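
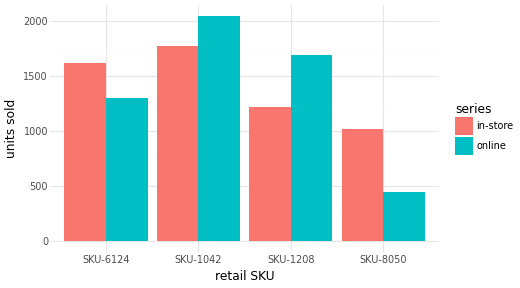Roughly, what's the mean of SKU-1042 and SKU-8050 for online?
(2000 + 400) / 2 ≈ 1200.

≈ 1200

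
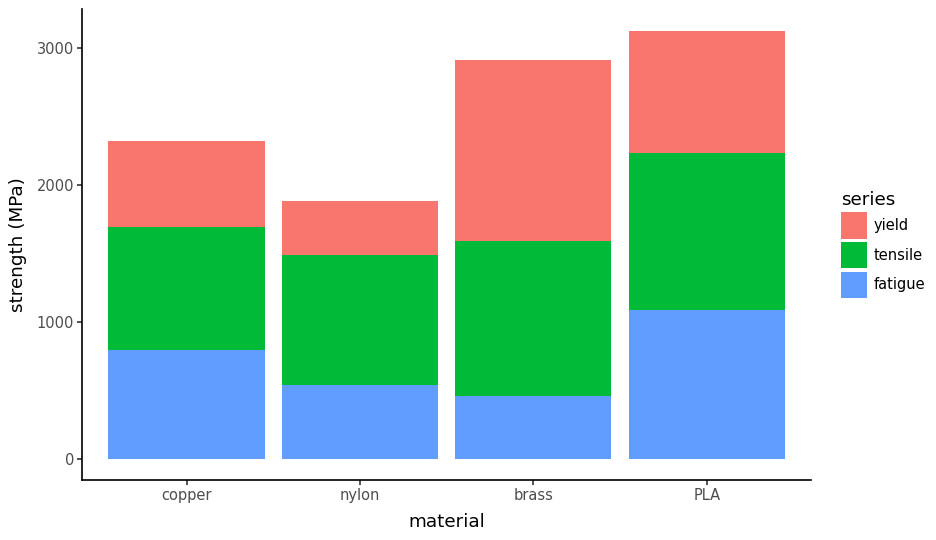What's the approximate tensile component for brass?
≈ 1000

tensile top ≈ 1500, bottom ≈ 500; segment ≈ 1000.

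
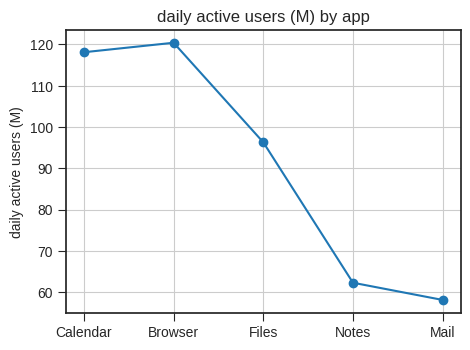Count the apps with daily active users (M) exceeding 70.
3

Above 70: Calendar, Browser, Files.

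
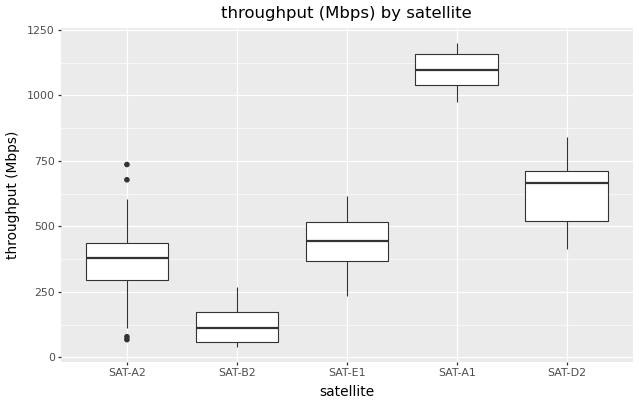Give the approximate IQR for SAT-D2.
Q3 ≈ 700, Q1 ≈ 500; IQR ≈ 200.

≈ 200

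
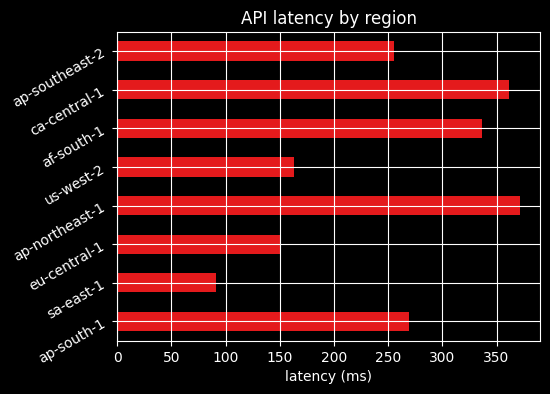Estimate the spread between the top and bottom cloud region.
≈ 250

Max ap-northeast-1 ≈ 350, min sa-east-1 ≈ 100; range ≈ 250.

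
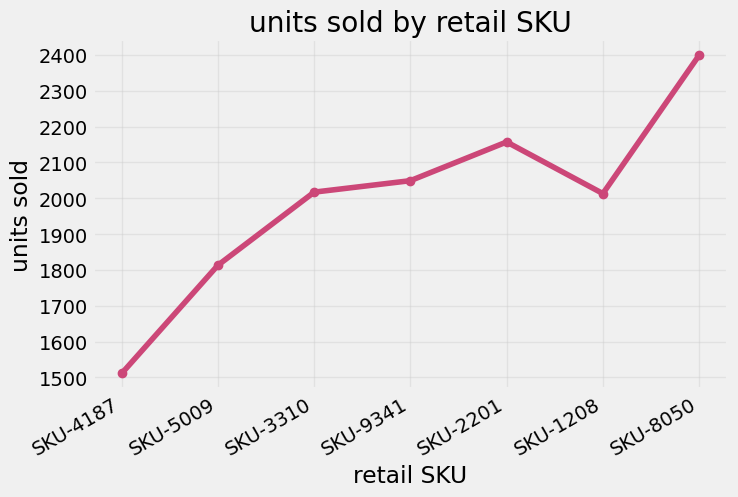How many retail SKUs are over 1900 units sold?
5

Above 1900: SKU-3310, SKU-9341, SKU-2201, SKU-1208, SKU-8050.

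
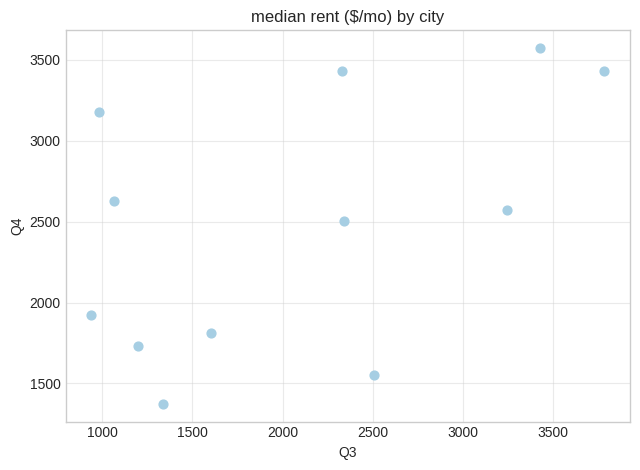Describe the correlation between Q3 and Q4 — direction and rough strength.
positive, moderate

Points are positively correlated; moderate (|r| ≈ 0.5).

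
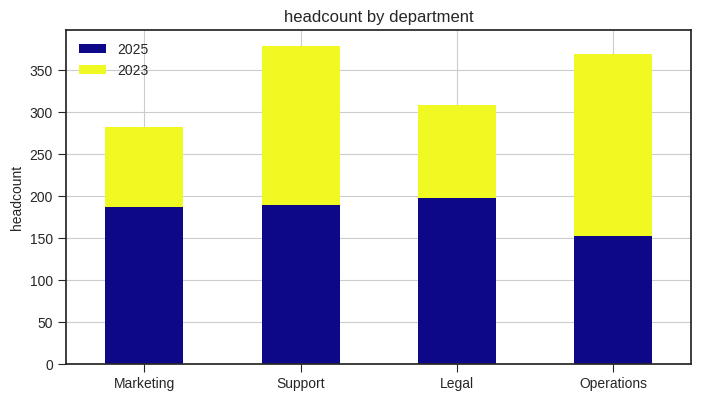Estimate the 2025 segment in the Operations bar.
≈ 150

2025 top ≈ 150, bottom ≈ 0; segment ≈ 150.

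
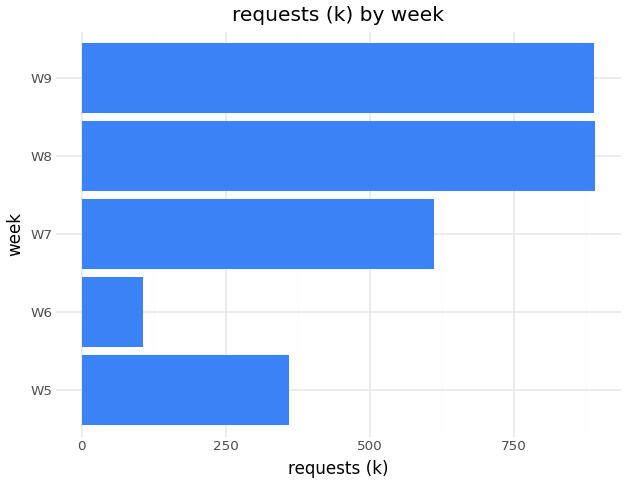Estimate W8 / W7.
W8 ≈ 900, W7 ≈ 600; 900/600 ≈ 1.5.

≈ 1.5×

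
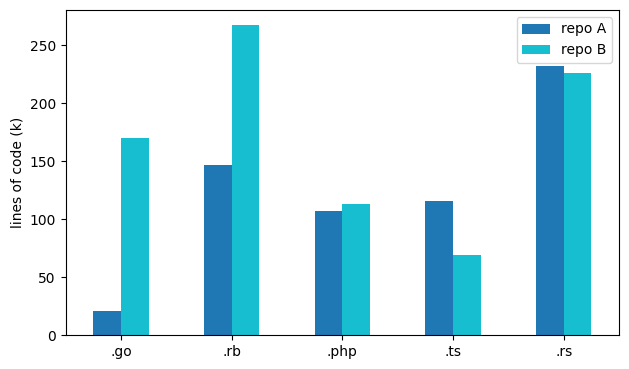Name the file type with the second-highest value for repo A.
Top 3 for repo A: .rs ≈ 225, .rb ≈ 150, .ts ≈ 125.

.rb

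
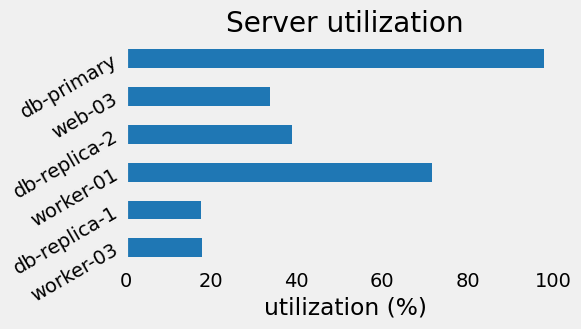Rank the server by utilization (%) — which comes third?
db-replica-2

Top 4: db-primary ≈ 100, worker-01 ≈ 70, db-replica-2 ≈ 40, web-03 ≈ 30.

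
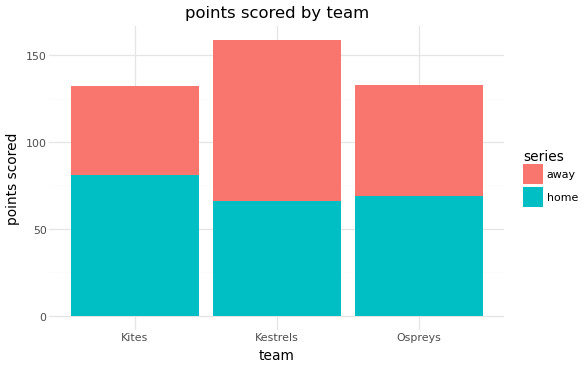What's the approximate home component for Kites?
home top ≈ 80, bottom ≈ 0; segment ≈ 80.

≈ 80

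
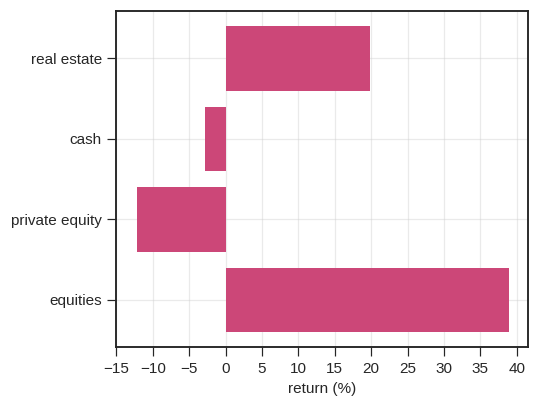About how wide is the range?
≈ 50

Max equities ≈ 40, min private equity ≈ -10; range ≈ 50.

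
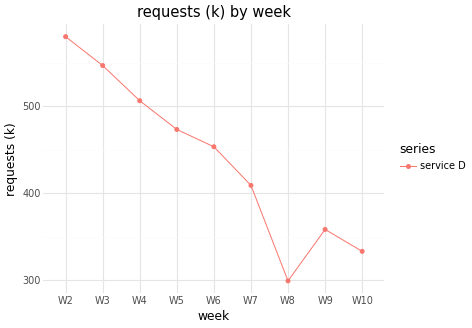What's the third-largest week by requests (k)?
W4

Top 4: W2 ≈ 575, W3 ≈ 550, W4 ≈ 500, W5 ≈ 475.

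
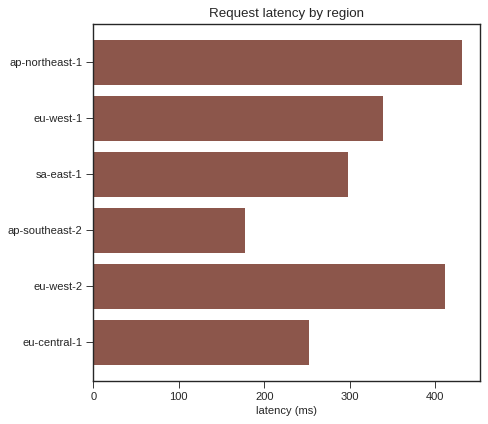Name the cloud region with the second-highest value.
Top 3: ap-northeast-1 ≈ 450, eu-west-2 ≈ 400, eu-west-1 ≈ 350.

eu-west-2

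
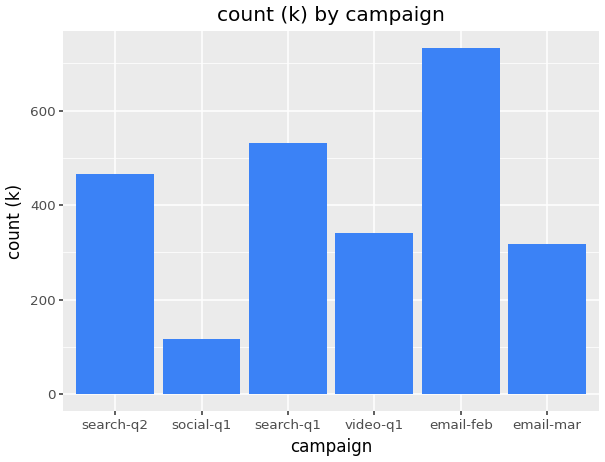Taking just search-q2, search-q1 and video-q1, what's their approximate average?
≈ 433

(500 + 500 + 300) / 3 ≈ 433.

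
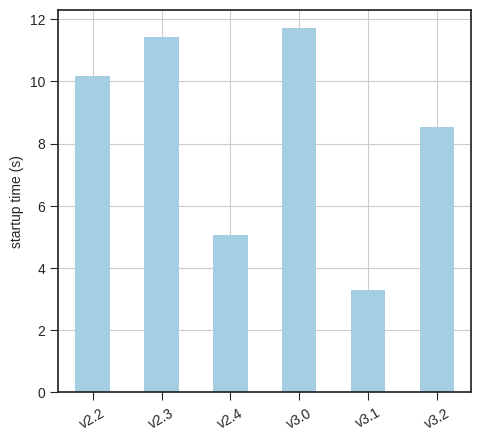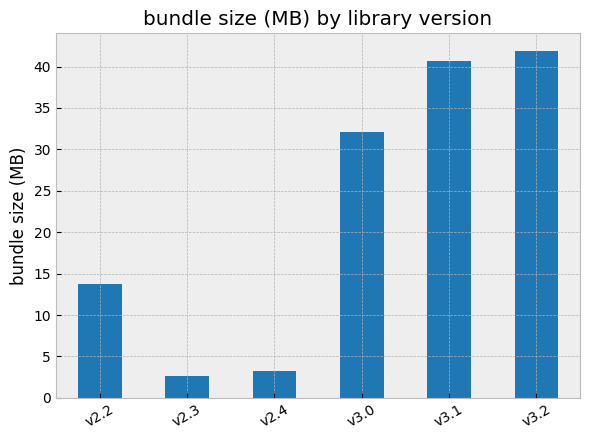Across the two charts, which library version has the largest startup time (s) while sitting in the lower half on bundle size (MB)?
v2.3

Chart 2 median bundle size (MB) ≈ 25; below-median library versions: v2.2, v2.3, v2.4. Among those, v2.3 has the highest startup time (s) (≈ 12).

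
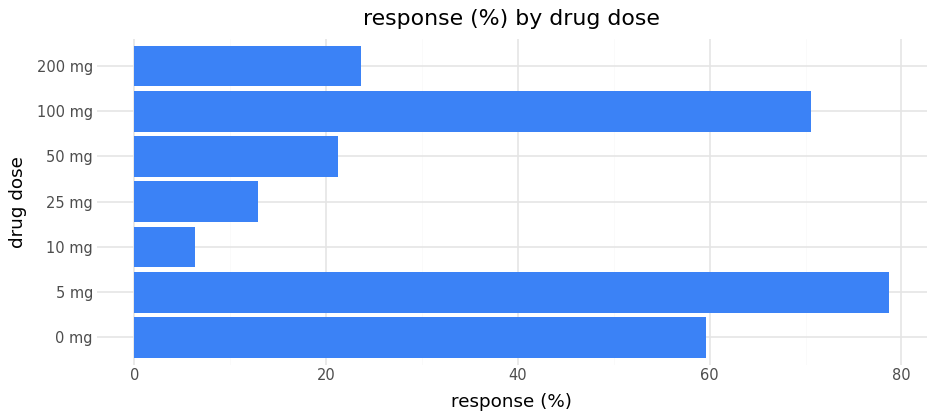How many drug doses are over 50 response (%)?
3

Above 50: 0 mg, 5 mg, 100 mg.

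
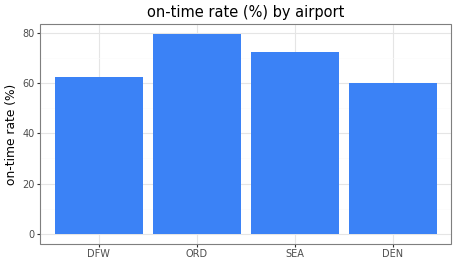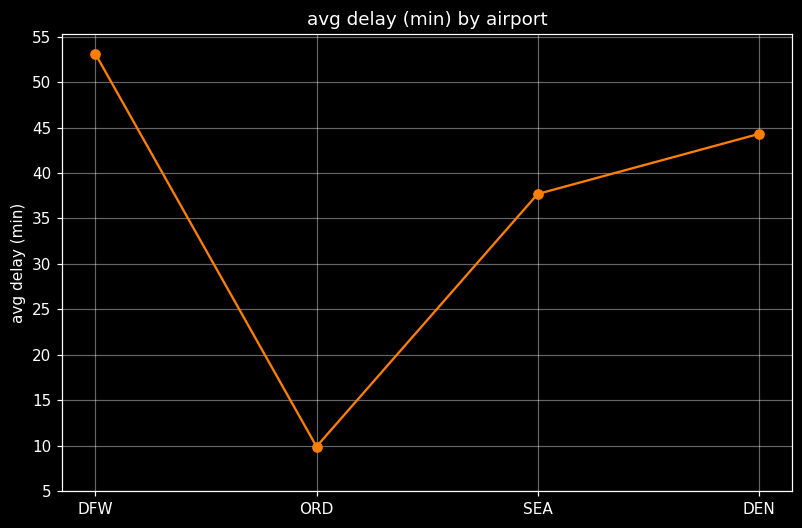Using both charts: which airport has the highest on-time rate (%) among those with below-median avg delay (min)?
ORD

Chart 2 median avg delay (min) ≈ 40; below-median airports: ORD, SEA. Among those, ORD has the highest on-time rate (%) (≈ 80).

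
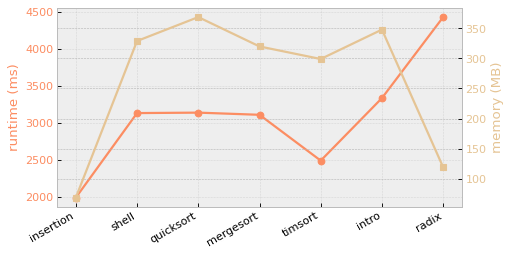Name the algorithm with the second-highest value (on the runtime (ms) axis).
intro

Top 3 (on the runtime (ms) axis): radix ≈ 4500, intro ≈ 3500, quicksort ≈ 3000.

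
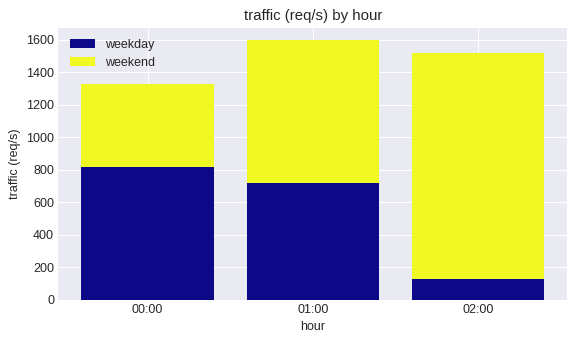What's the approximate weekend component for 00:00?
≈ 600

weekend top ≈ 1400, bottom ≈ 800; segment ≈ 600.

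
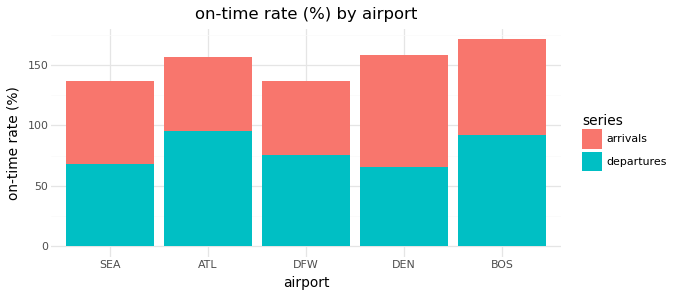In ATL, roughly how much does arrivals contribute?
≈ 60

arrivals top ≈ 160, bottom ≈ 100; segment ≈ 60.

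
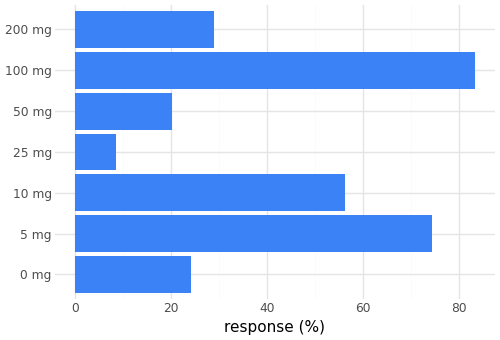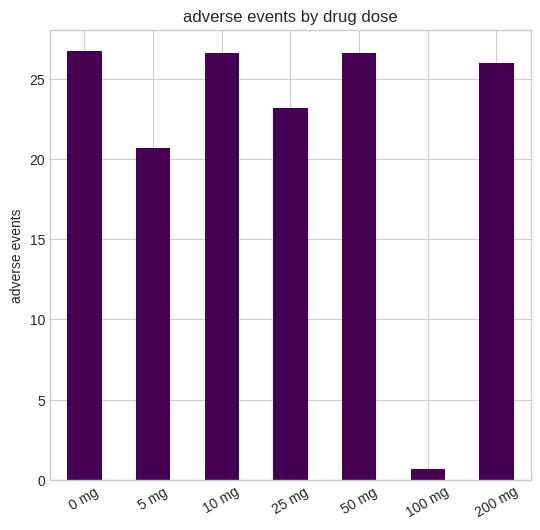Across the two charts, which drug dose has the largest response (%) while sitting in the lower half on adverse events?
Chart 2 median adverse events ≈ 25; below-median drug doses: 5 mg, 25 mg, 100 mg. Among those, 100 mg has the highest response (%) (≈ 80).

100 mg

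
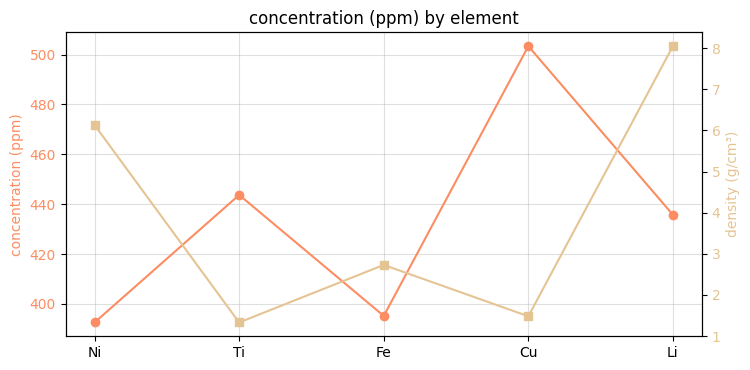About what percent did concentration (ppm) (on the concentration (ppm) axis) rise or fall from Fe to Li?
≈ +10%

Fe ≈ 400, Li ≈ 440; (440 − 400) / 400 ≈ +10%.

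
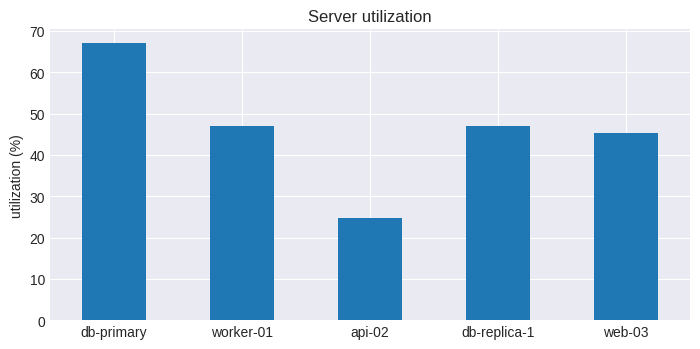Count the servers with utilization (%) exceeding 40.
Above 40: db-primary, worker-01, db-replica-1, web-03.

4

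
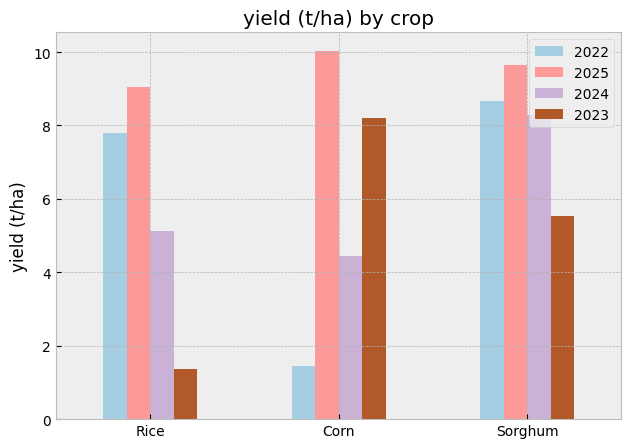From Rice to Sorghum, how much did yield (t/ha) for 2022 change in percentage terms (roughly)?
Rice ≈ 8, Sorghum ≈ 9; (9 − 8) / 8 ≈ +12.5%.

≈ +12.5%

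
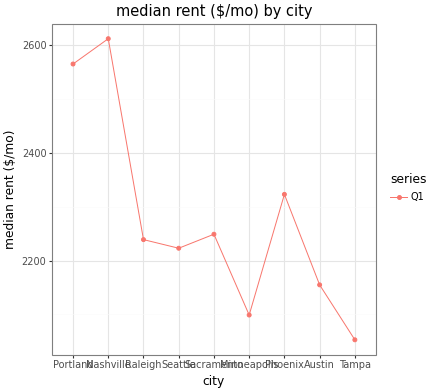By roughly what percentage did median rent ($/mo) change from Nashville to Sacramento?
Nashville ≈ 2600, Sacramento ≈ 2250; (2250 − 2600) / 2600 ≈ -13.5%.

≈ -13.5%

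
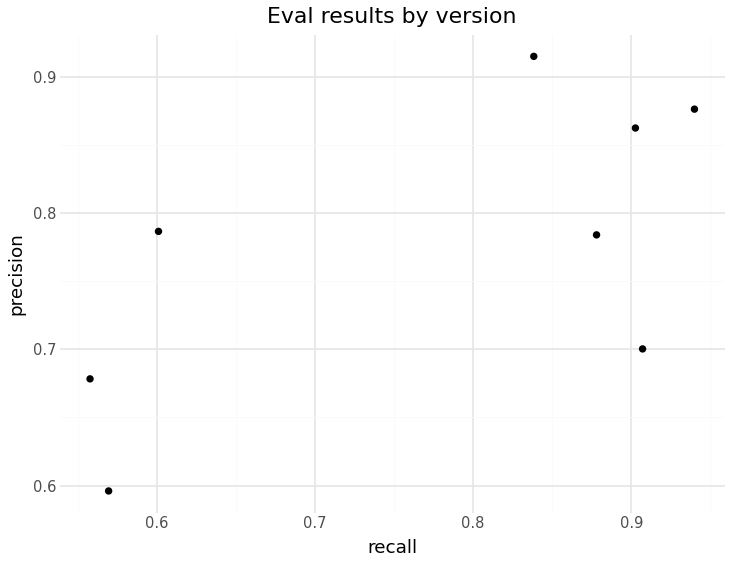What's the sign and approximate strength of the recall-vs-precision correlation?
Points are positively correlated; moderate (|r| ≈ 0.6).

positive, moderate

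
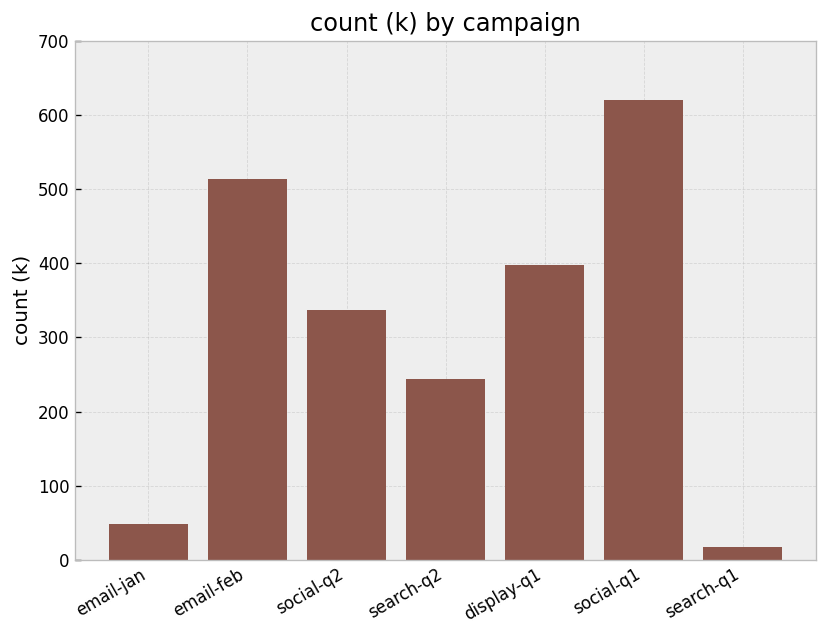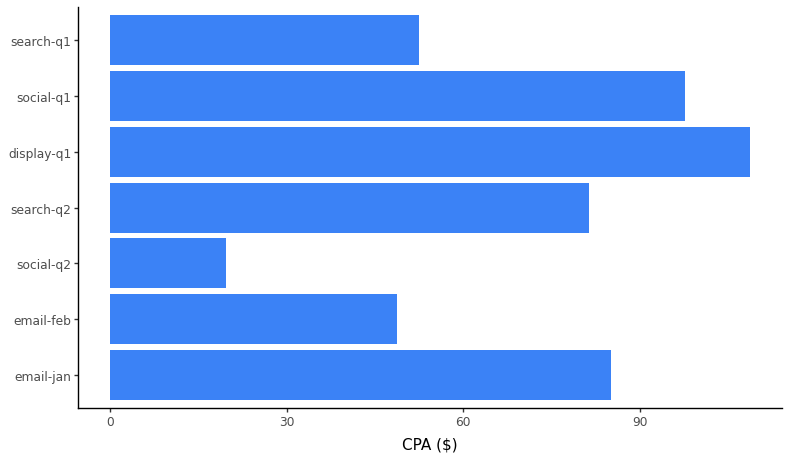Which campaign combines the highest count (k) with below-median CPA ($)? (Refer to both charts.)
Chart 2 median CPA ($) ≈ 80; below-median campaigns: email-feb, social-q2, search-q1. Among those, email-feb has the highest count (k) (≈ 500).

email-feb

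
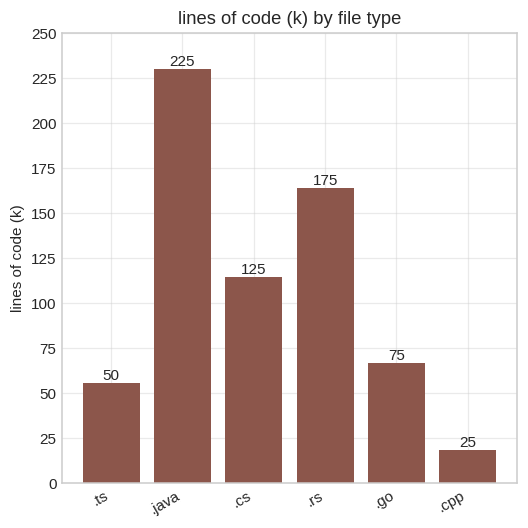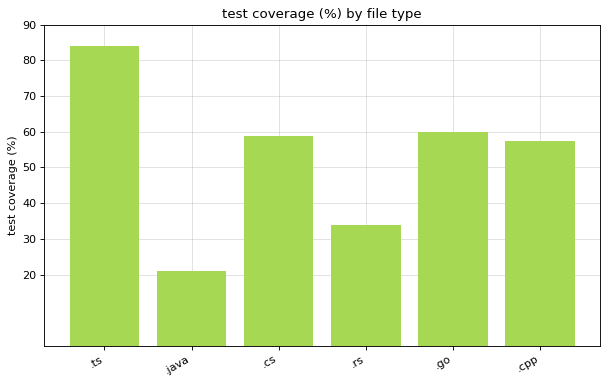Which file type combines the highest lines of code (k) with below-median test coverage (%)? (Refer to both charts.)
.java

Chart 2 median test coverage (%) ≈ 60; below-median file types: .java, .rs, .cpp. Among those, .java has the highest lines of code (k) (≈ 225).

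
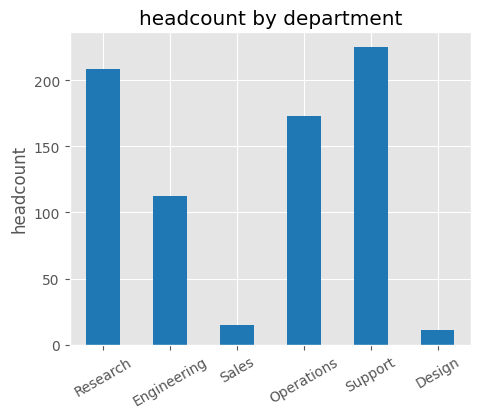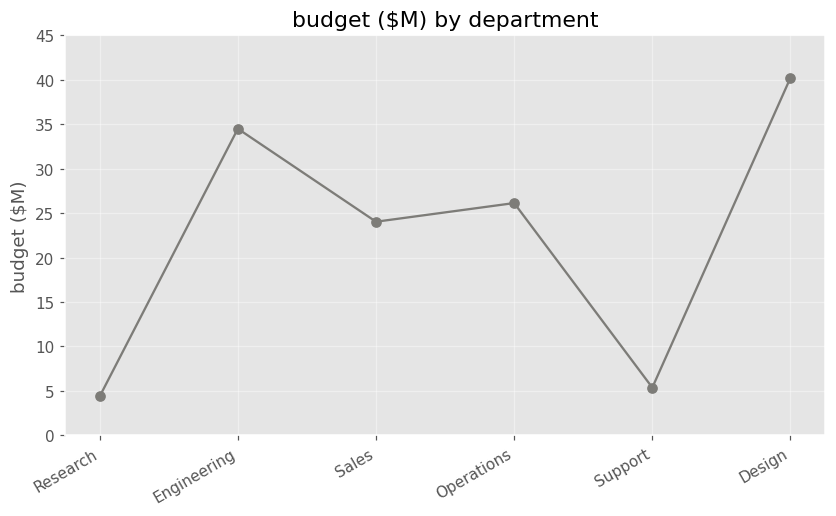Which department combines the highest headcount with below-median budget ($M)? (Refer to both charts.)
Chart 2 median budget ($M) ≈ 25; below-median departments: Research, Sales, Support. Among those, Support has the highest headcount (≈ 225).

Support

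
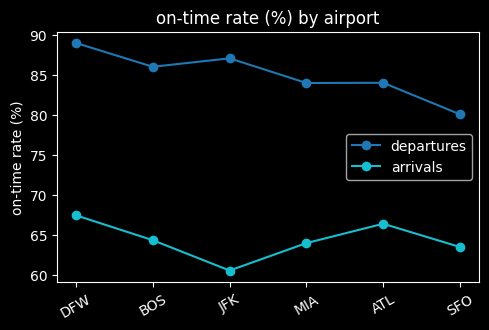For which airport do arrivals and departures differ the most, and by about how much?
JFK, ≈ 25 %

JFK: arrivals ≈ 60, departures ≈ 85 → gap ≈ 25. Next-largest (BOS) is only ≈ 20.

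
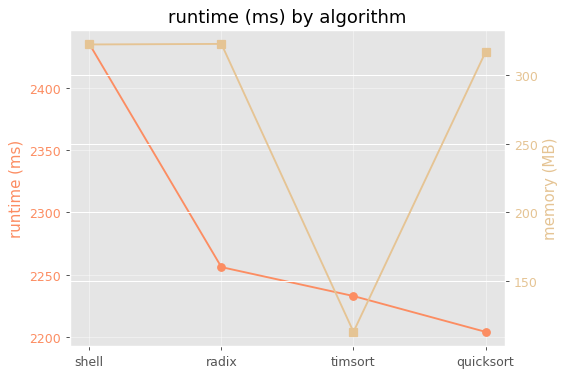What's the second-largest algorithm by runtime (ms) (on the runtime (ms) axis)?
radix

Top 3 (on the runtime (ms) axis): shell ≈ 2440, radix ≈ 2260, timsort ≈ 2240.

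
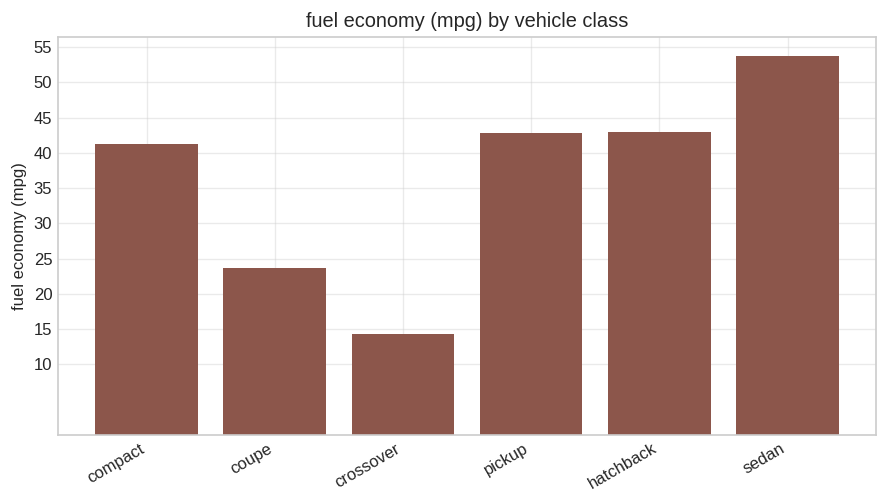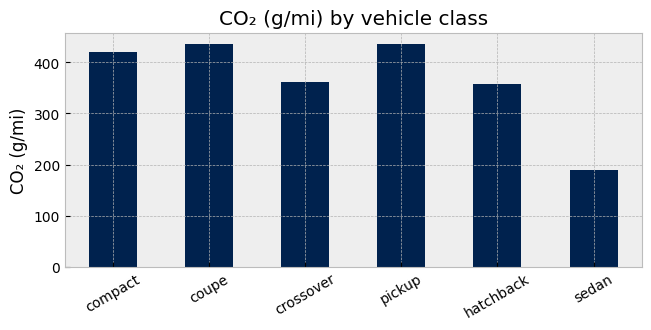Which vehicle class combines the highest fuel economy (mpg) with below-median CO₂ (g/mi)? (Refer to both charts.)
Chart 2 median CO₂ (g/mi) ≈ 400; below-median vehicle classes: crossover, hatchback, sedan. Among those, sedan has the highest fuel economy (mpg) (≈ 55).

sedan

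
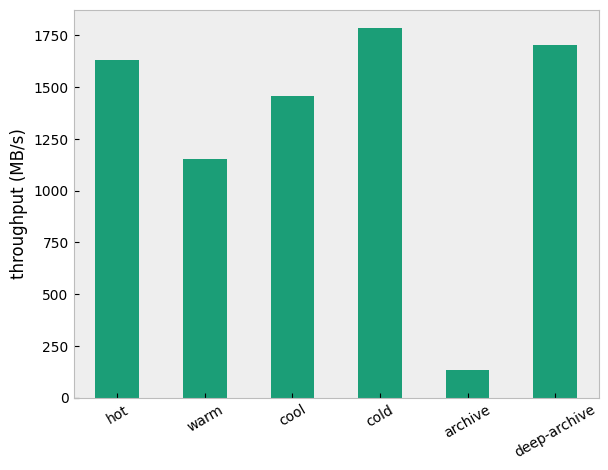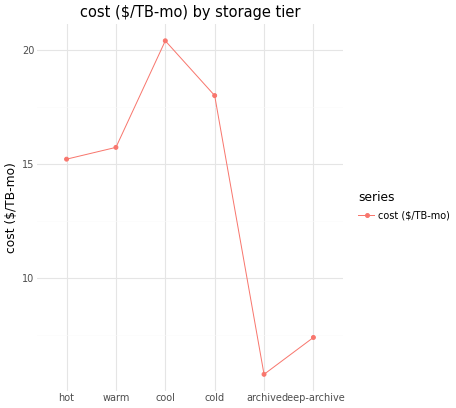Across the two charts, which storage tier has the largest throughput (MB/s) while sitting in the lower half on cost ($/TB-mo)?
Chart 2 median cost ($/TB-mo) ≈ 16; below-median storage tiers: hot, archive, deep-archive. Among those, deep-archive has the highest throughput (MB/s) (≈ 1800).

deep-archive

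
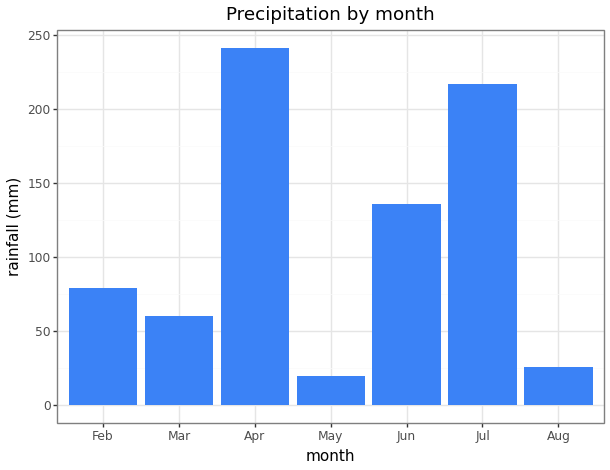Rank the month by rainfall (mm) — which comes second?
Top 3: Apr ≈ 250, Jul ≈ 225, Jun ≈ 125.

Jul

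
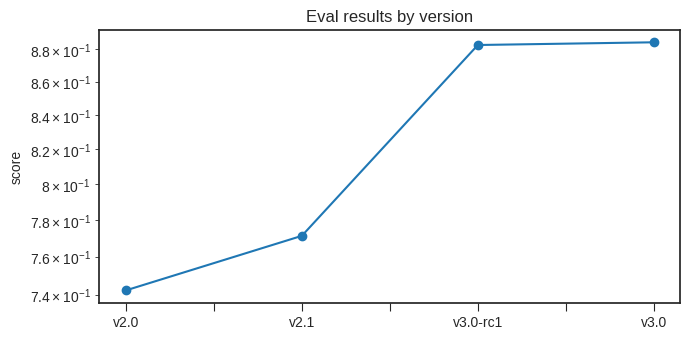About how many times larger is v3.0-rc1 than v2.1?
≈ 1.13×

v3.0-rc1 ≈ 0.88, v2.1 ≈ 0.78; 0.88/0.78 ≈ 1.13.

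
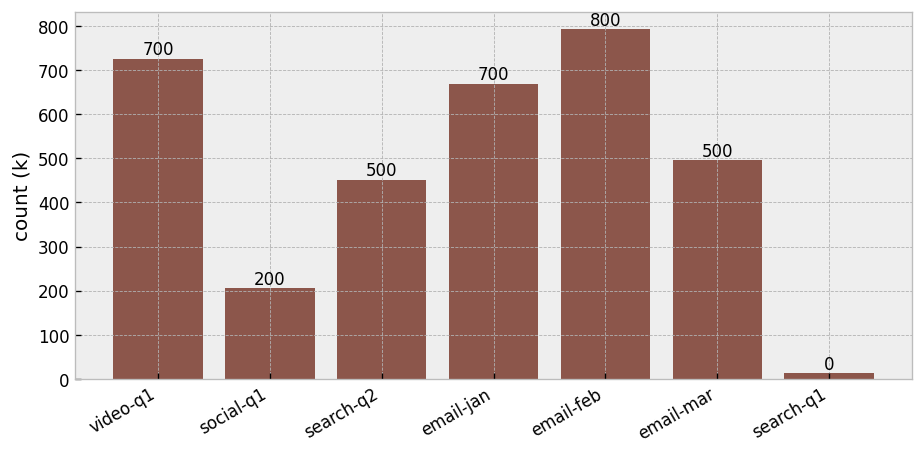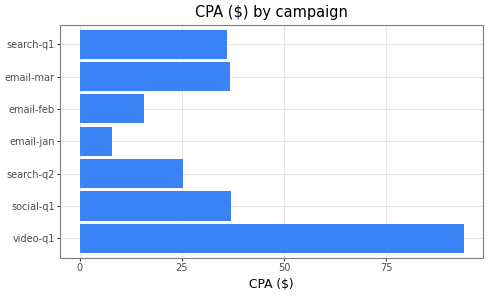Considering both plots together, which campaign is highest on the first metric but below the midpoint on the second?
email-feb

Chart 2 median CPA ($) ≈ 40; below-median campaigns: search-q2, email-jan, email-feb. Among those, email-feb has the highest count (k) (≈ 800).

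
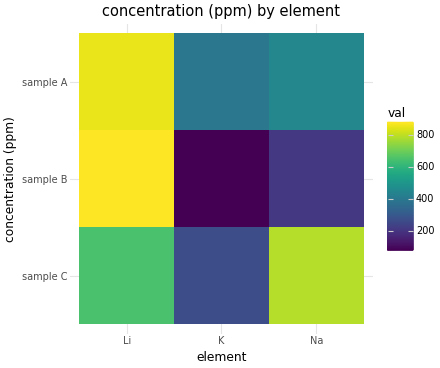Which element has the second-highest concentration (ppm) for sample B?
Top 3 for sample B: Li ≈ 900, Na ≈ 200, K ≈ 100.

Na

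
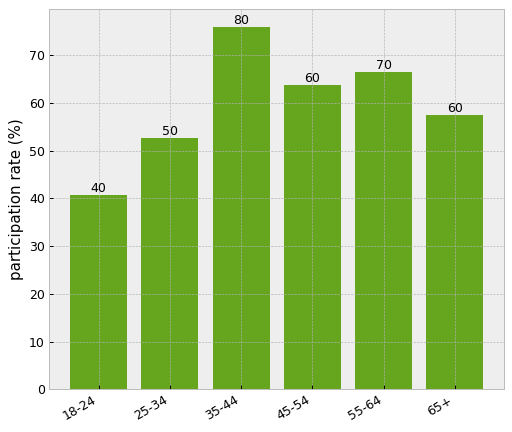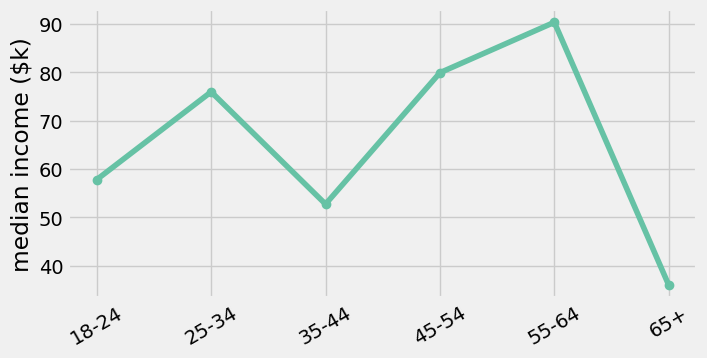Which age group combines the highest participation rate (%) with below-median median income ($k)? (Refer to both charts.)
35-44

Chart 2 median median income ($k) ≈ 70; below-median age groups: 18-24, 35-44, 65+. Among those, 35-44 has the highest participation rate (%) (≈ 80).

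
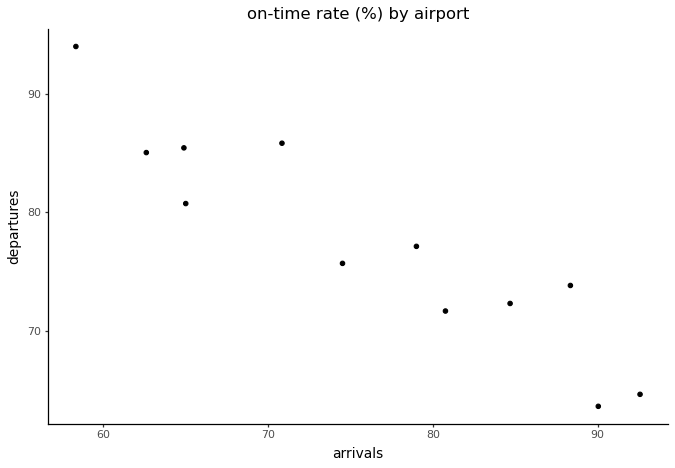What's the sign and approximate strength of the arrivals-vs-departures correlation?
Points are negatively correlated; strong (|r| ≈ 0.9).

negative, strong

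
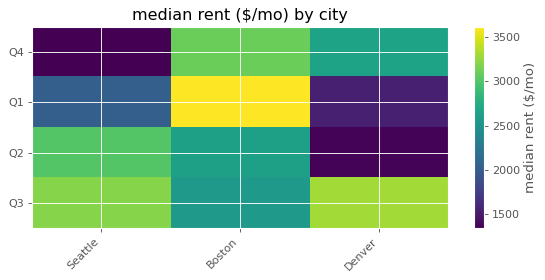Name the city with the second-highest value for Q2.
Boston

Top 3 for Q2: Seattle ≈ 3000, Boston ≈ 2600, Denver ≈ 1400.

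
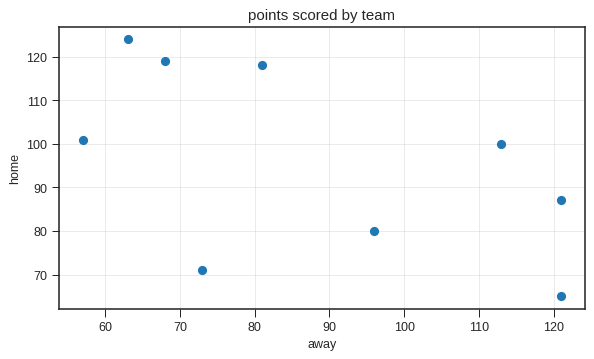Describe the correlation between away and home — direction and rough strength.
Points are negatively correlated; moderate (|r| ≈ 0.6).

negative, moderate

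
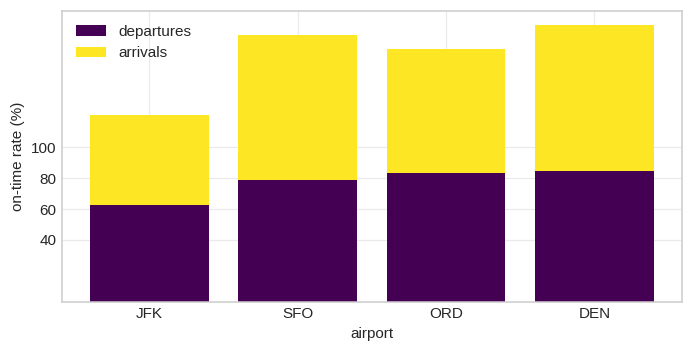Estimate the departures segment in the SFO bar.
≈ 80

departures top ≈ 80, bottom ≈ 0; segment ≈ 80.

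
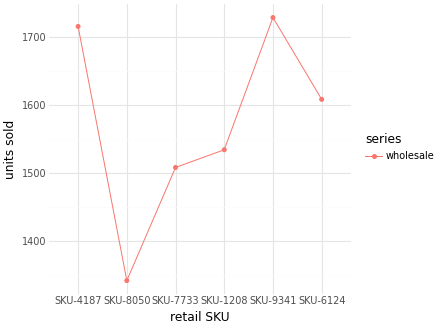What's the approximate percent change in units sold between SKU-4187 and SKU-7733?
SKU-4187 ≈ 1700, SKU-7733 ≈ 1500; (1500 − 1700) / 1700 ≈ -11.8%.

≈ -11.8%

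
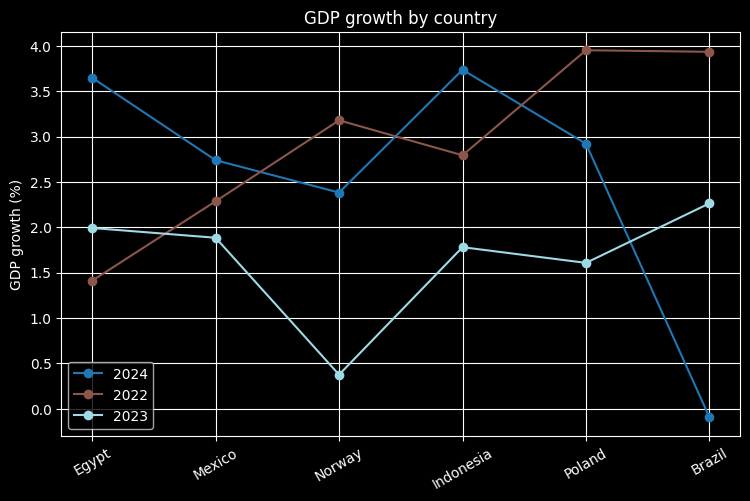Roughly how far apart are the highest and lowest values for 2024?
≈ 3.5

Max Indonesia ≈ 3.5, min Brazil ≈ 0.0; range ≈ 3.5.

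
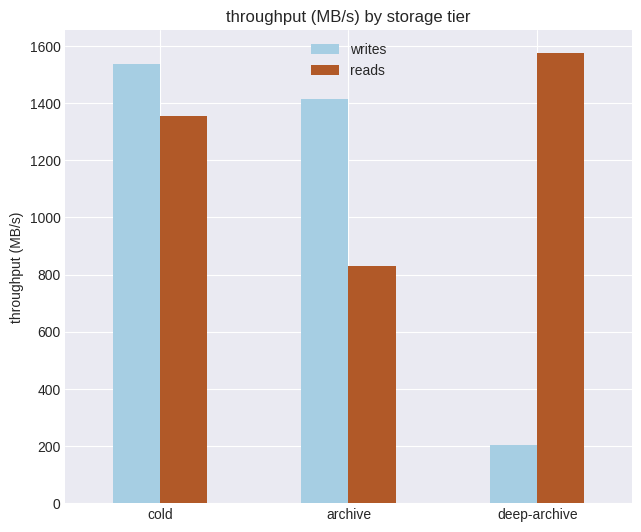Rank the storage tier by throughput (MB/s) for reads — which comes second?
cold

Top 3 for reads: deep-archive ≈ 1600, cold ≈ 1400, archive ≈ 800.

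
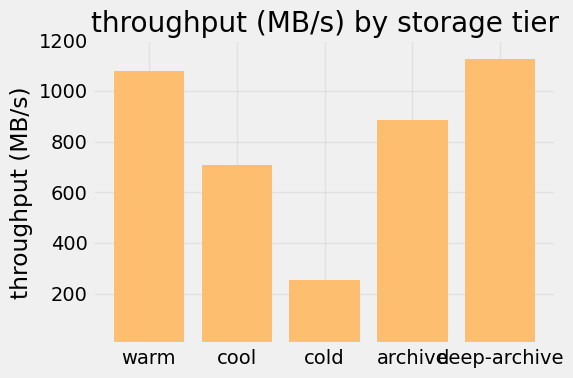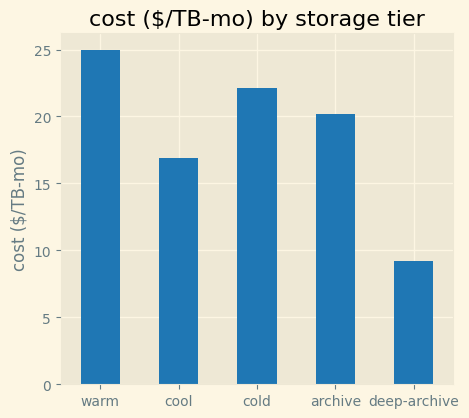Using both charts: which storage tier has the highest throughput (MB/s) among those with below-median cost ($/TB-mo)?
Chart 2 median cost ($/TB-mo) ≈ 20; below-median storage tiers: cool, deep-archive. Among those, deep-archive has the highest throughput (MB/s) (≈ 1200).

deep-archive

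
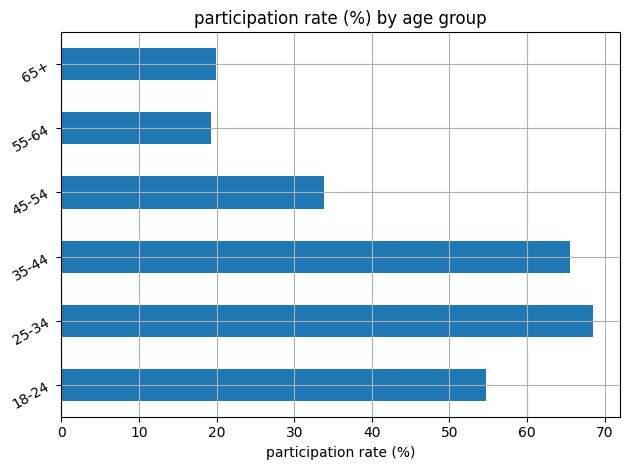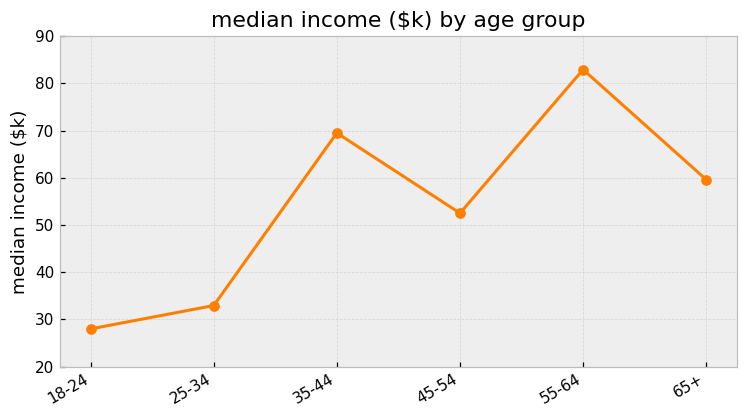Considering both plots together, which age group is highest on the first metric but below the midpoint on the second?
Chart 2 median median income ($k) ≈ 60; below-median age groups: 18-24, 25-34, 45-54. Among those, 25-34 has the highest participation rate (%) (≈ 70).

25-34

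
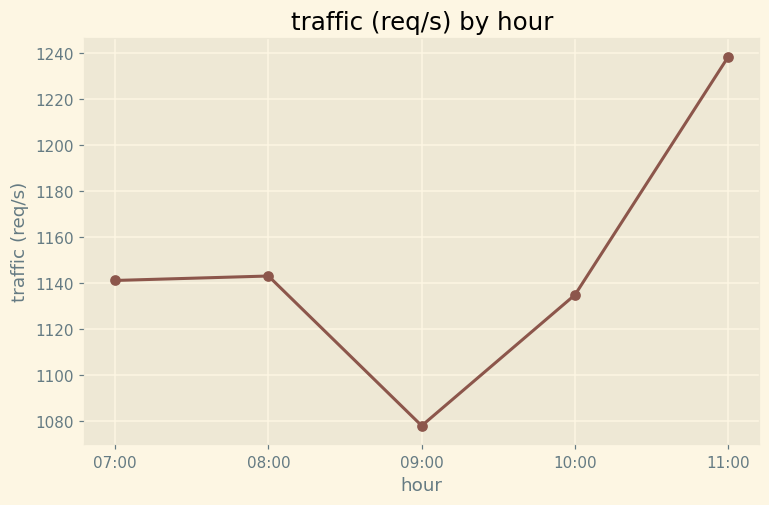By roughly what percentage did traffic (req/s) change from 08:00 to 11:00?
≈ +8.8%

08:00 ≈ 1140, 11:00 ≈ 1240; (1240 − 1140) / 1140 ≈ +8.8%.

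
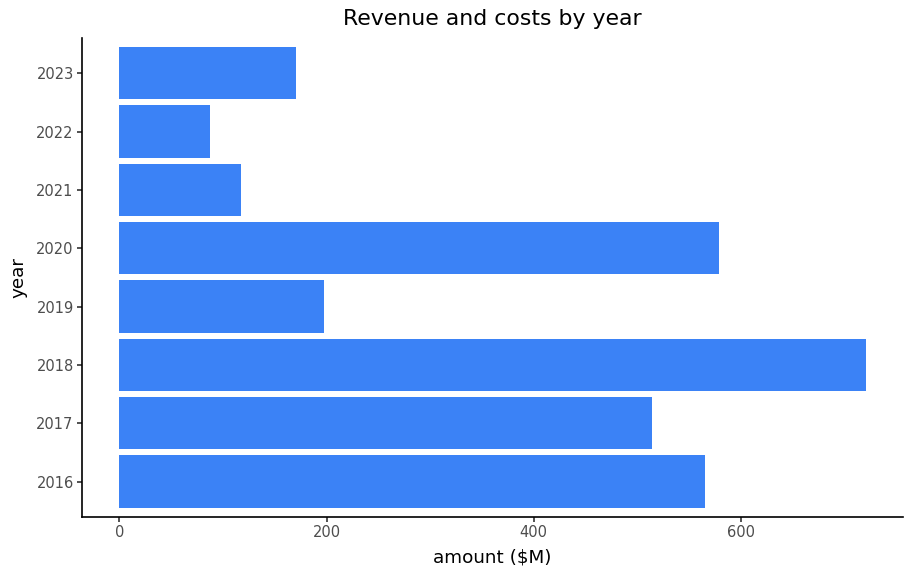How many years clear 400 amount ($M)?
4

Above 400: 2016, 2017, 2018, 2020.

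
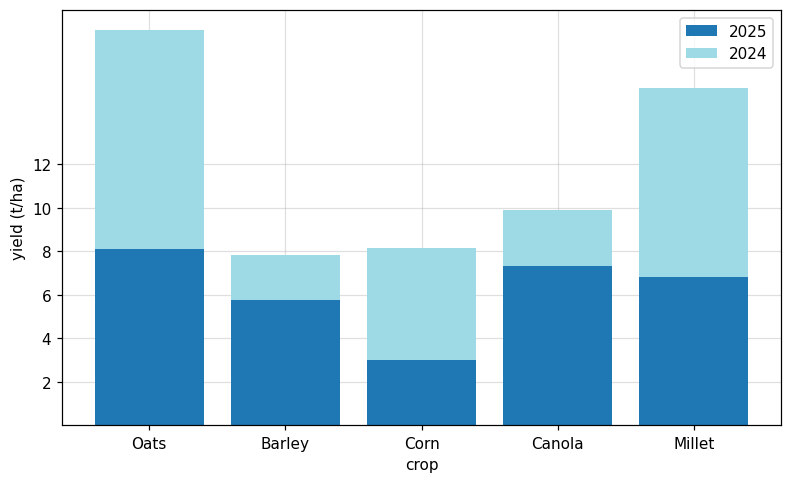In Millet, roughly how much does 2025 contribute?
≈ 6

2025 top ≈ 6, bottom ≈ 0; segment ≈ 6.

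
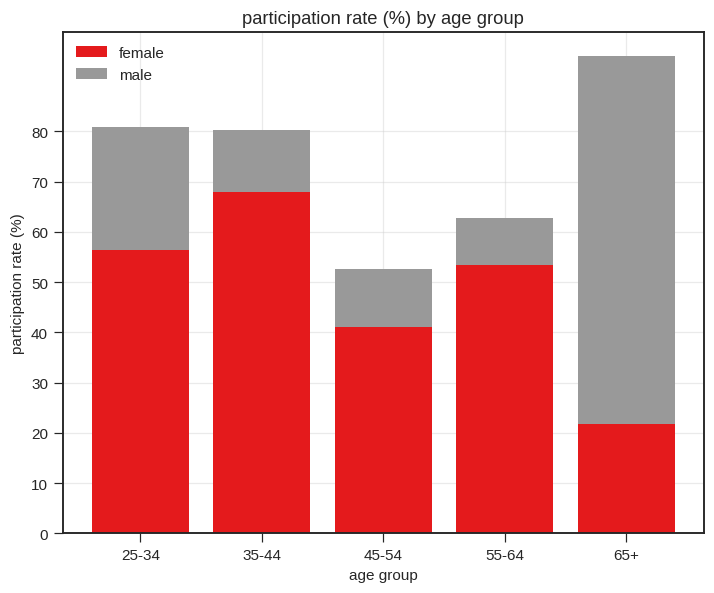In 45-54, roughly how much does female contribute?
female top ≈ 40, bottom ≈ 0; segment ≈ 40.

≈ 40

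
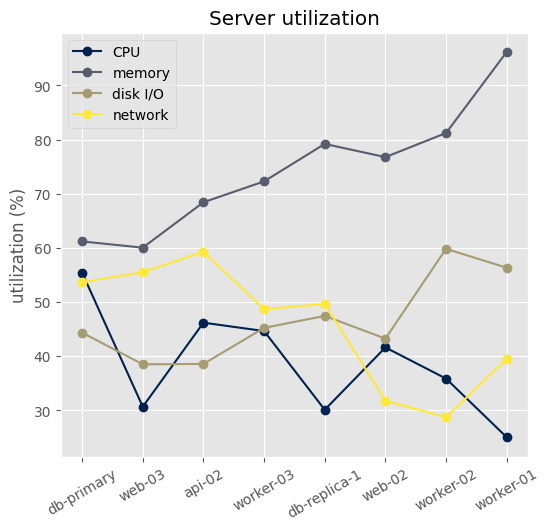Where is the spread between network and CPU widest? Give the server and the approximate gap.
web-03: network ≈ 60, CPU ≈ 30 → gap ≈ 30. Next-largest (db-replica-1) is only ≈ 20.

web-03, ≈ 30 %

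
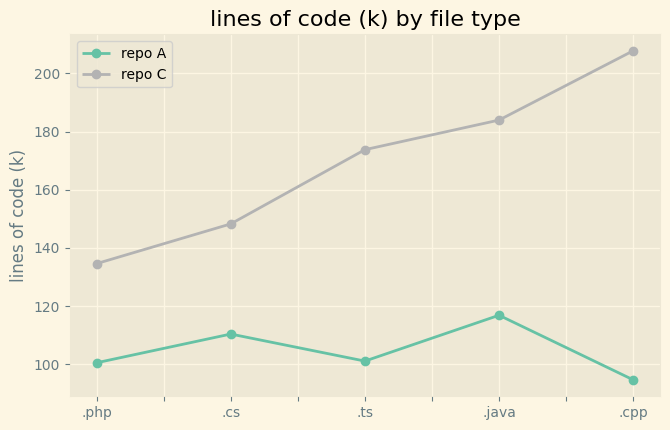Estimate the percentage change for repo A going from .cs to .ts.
≈ -9.1%

.cs ≈ 110, .ts ≈ 100; (100 − 110) / 110 ≈ -9.1%.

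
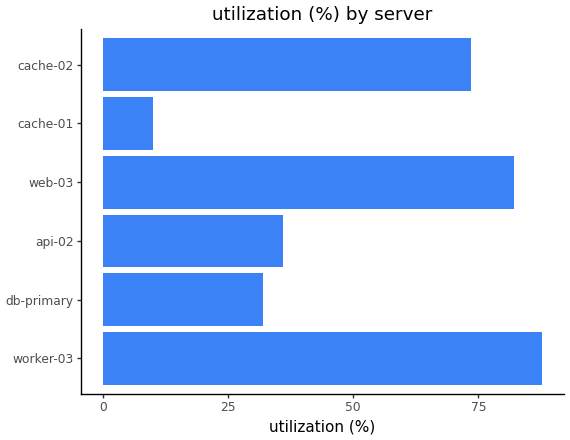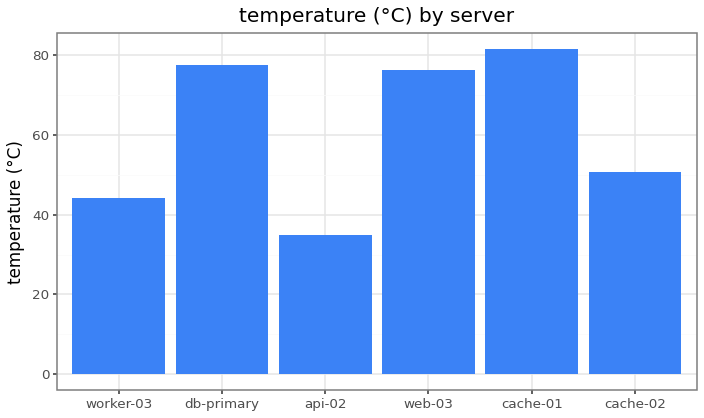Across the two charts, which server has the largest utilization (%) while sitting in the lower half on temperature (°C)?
Chart 2 median temperature (°C) ≈ 60; below-median servers: worker-03, api-02, cache-02. Among those, worker-03 has the highest utilization (%) (≈ 90).

worker-03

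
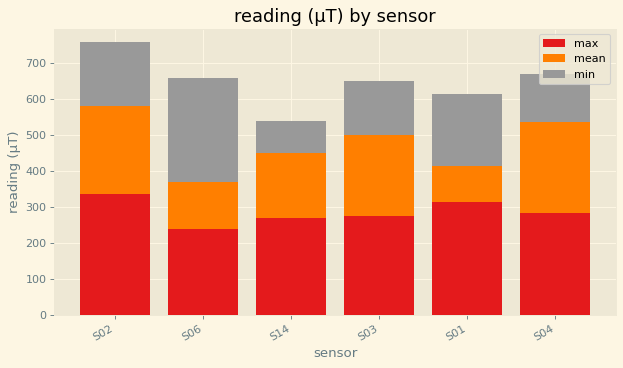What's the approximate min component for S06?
≈ 300

min top ≈ 700, bottom ≈ 400; segment ≈ 300.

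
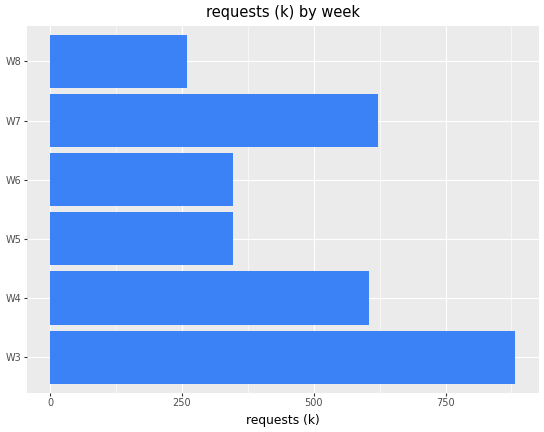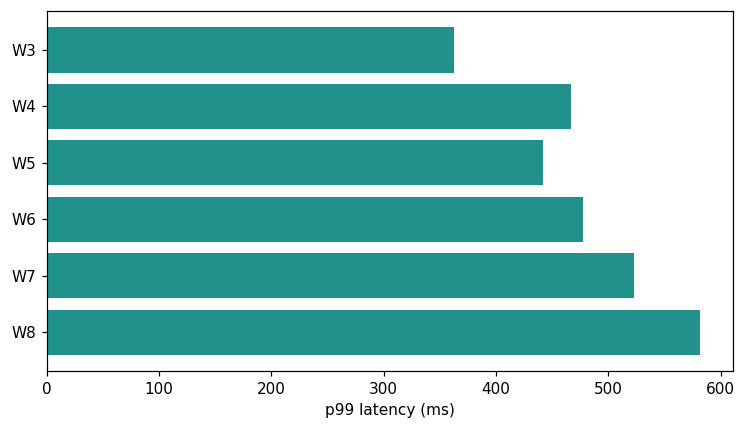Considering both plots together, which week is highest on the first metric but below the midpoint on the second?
Chart 2 median p99 latency (ms) ≈ 500; below-median weeks: W3, W4, W5. Among those, W3 has the highest requests (k) (≈ 900).

W3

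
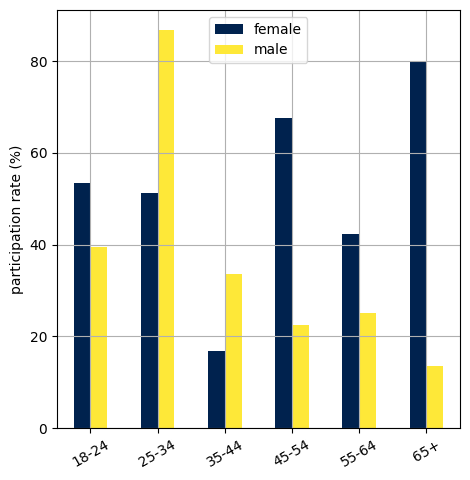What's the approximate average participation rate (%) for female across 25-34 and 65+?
≈ 65

(50 + 80) / 2 ≈ 65.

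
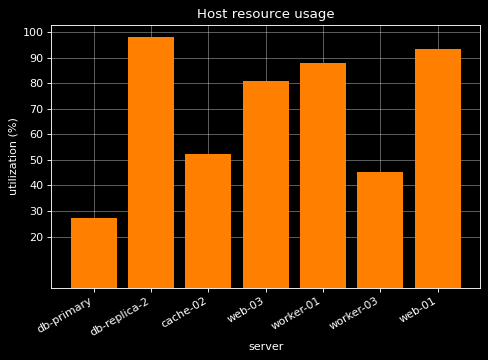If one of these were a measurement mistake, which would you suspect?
db-primary ≈ 30; the rest sit between ≈ 50 and ≈ 100.

db-primary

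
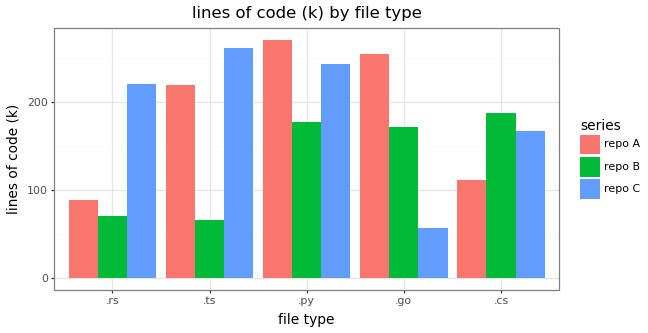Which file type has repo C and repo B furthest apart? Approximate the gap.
.ts: repo C ≈ 250, repo B ≈ 75 → gap ≈ 175. Next-largest (.rs) is only ≈ 150.

.ts, ≈ 175 k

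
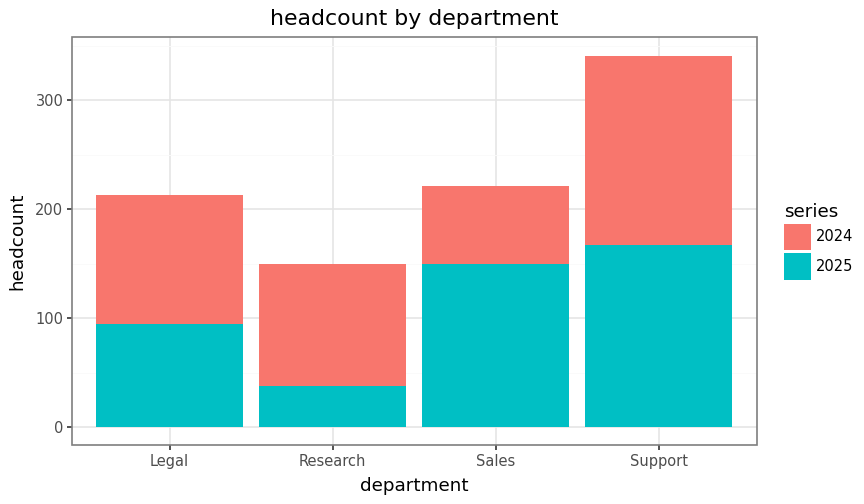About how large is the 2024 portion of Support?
≈ 200

2024 top ≈ 350, bottom ≈ 150; segment ≈ 200.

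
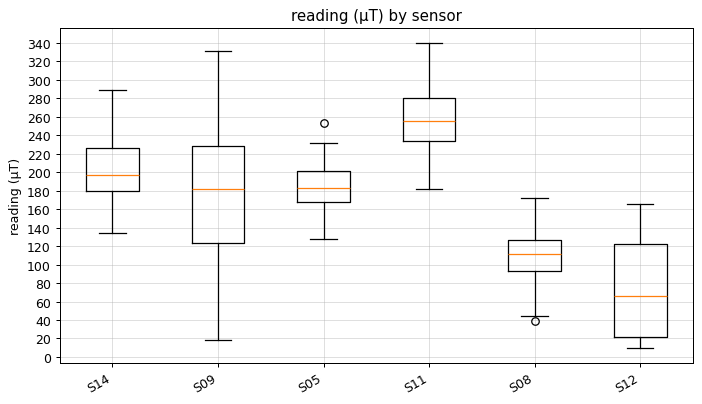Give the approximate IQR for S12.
≈ 100

Q3 ≈ 120, Q1 ≈ 20; IQR ≈ 100.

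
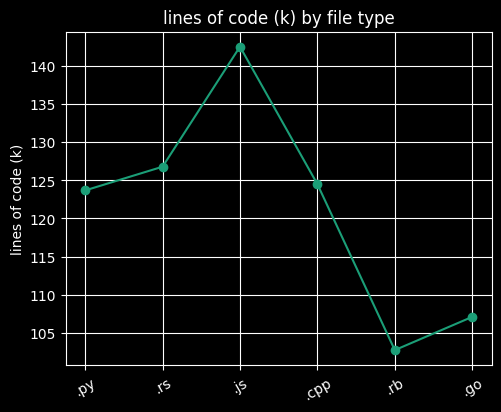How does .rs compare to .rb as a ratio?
.rs ≈ 125, .rb ≈ 105; 125/105 ≈ 1.19.

≈ 1.19×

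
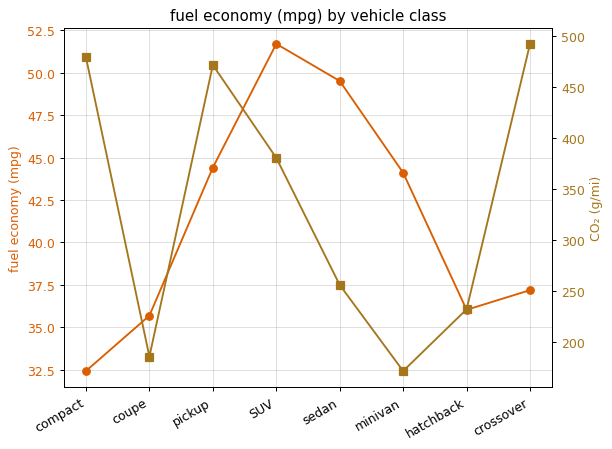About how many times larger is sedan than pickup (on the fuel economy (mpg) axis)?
sedan ≈ 50, pickup ≈ 44; 50/44 ≈ 1.14.

≈ 1.14×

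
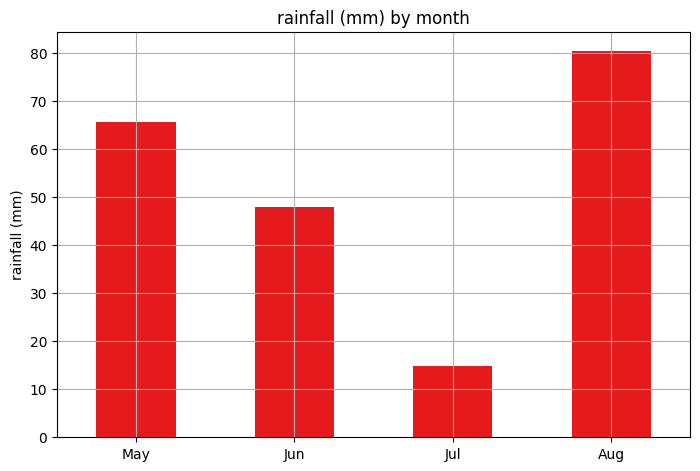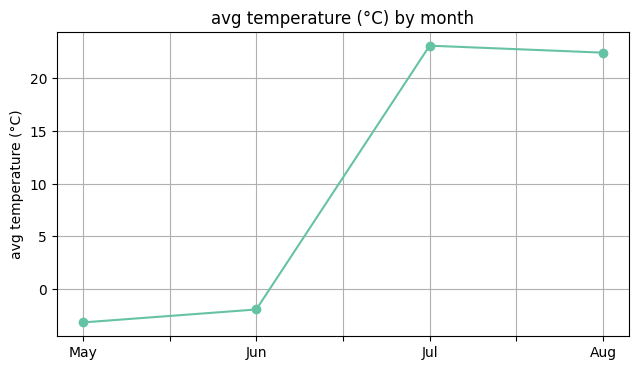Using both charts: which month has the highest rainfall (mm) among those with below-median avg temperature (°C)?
Chart 2 median avg temperature (°C) ≈ 10; below-median months: May, Jun. Among those, May has the highest rainfall (mm) (≈ 70).

May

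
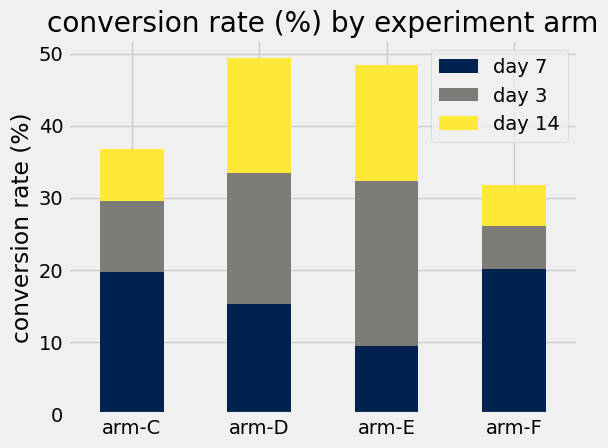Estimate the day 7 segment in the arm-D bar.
day 7 top ≈ 15, bottom ≈ 0; segment ≈ 15.

≈ 15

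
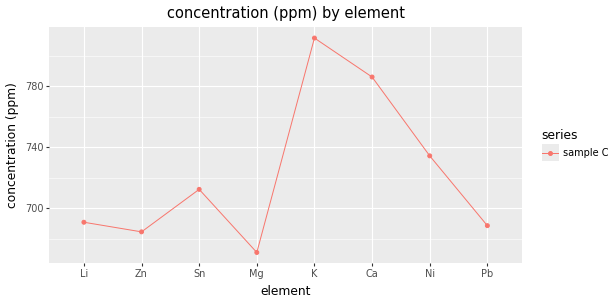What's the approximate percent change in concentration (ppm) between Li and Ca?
Li ≈ 700, Ca ≈ 780; (780 − 700) / 700 ≈ +11.4%.

≈ +11.4%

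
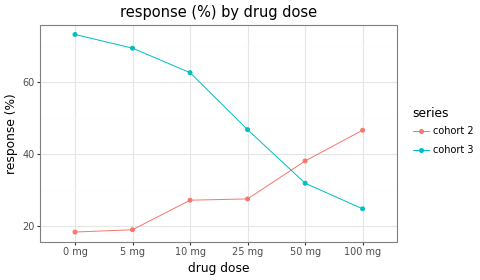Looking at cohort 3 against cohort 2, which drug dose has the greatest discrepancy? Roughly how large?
0 mg: cohort 3 ≈ 75, cohort 2 ≈ 20 → gap ≈ 55. Next-largest (5 mg) is only ≈ 50.

0 mg, ≈ 55 %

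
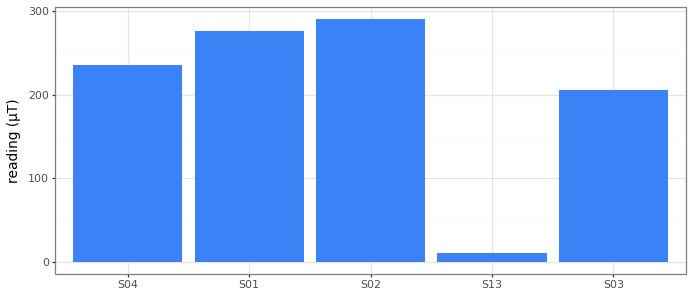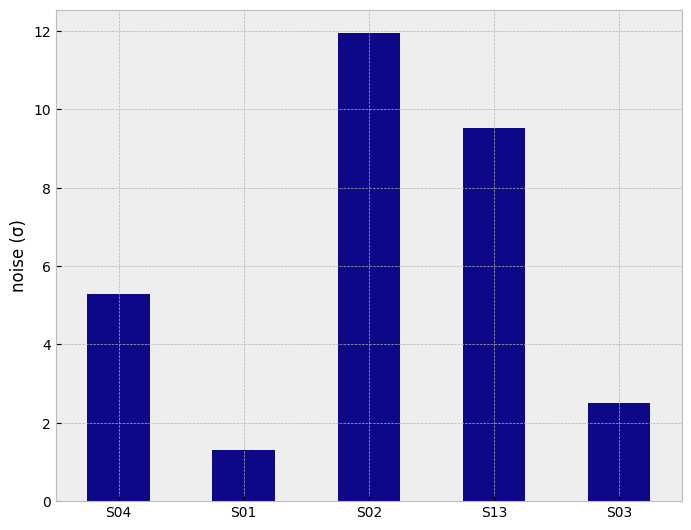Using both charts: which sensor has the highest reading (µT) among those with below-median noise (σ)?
Chart 2 median noise (σ) ≈ 6; below-median sensors: S01, S03. Among those, S01 has the highest reading (µT) (≈ 300).

S01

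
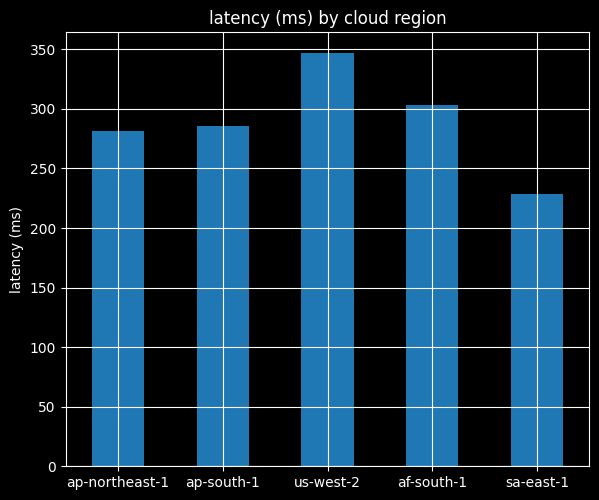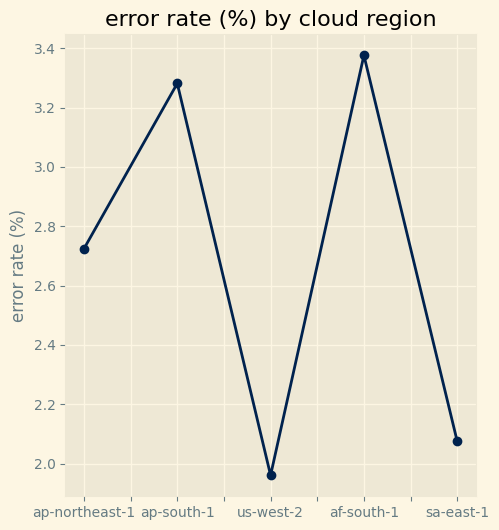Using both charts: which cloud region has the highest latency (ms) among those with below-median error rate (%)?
us-west-2

Chart 2 median error rate (%) ≈ 2.5; below-median cloud regions: us-west-2, sa-east-1. Among those, us-west-2 has the highest latency (ms) (≈ 350).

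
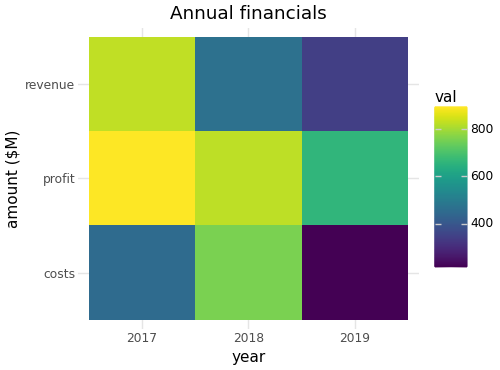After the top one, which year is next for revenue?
2018

Top 3 for revenue: 2017 ≈ 800, 2018 ≈ 500, 2019 ≈ 300.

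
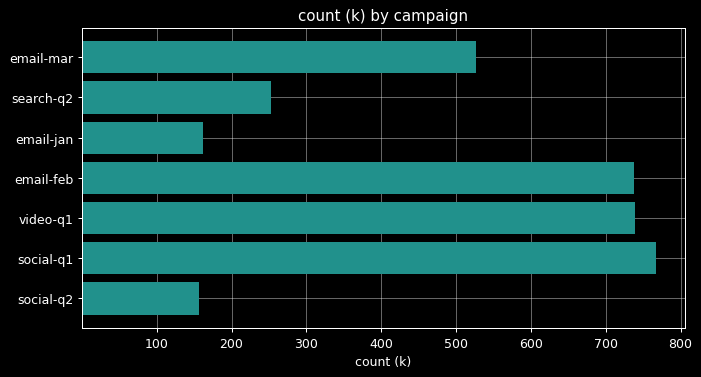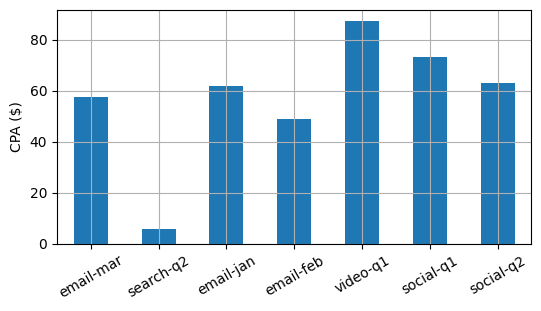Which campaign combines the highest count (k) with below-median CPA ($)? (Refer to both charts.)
email-feb

Chart 2 median CPA ($) ≈ 60; below-median campaigns: email-mar, search-q2, email-feb. Among those, email-feb has the highest count (k) (≈ 700).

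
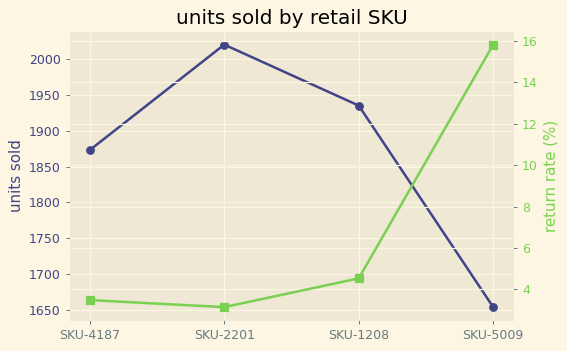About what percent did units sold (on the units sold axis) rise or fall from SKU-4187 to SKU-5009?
≈ -10.8%

SKU-4187 ≈ 1850, SKU-5009 ≈ 1650; (1650 − 1850) / 1850 ≈ -10.8%.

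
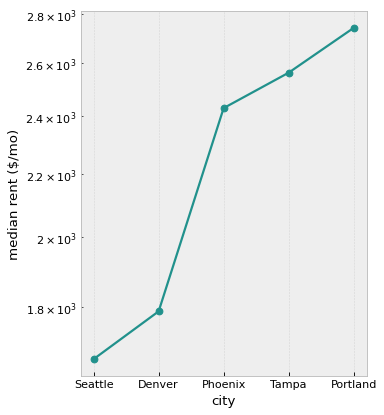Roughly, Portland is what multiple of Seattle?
≈ 1.59×

Portland ≈ 2700, Seattle ≈ 1700; 2700/1700 ≈ 1.59.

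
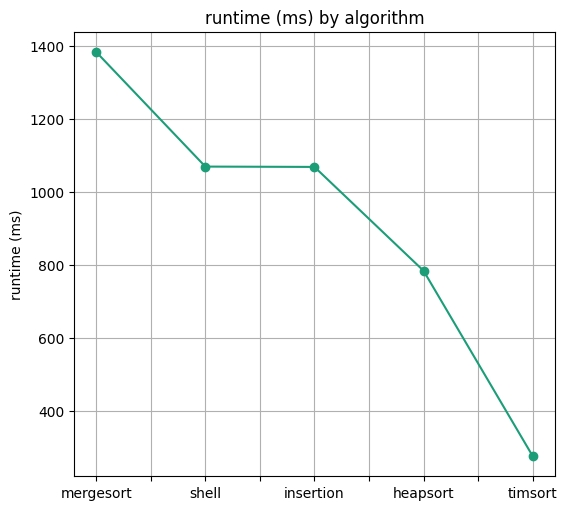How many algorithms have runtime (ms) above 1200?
Above 1200: mergesort.

1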